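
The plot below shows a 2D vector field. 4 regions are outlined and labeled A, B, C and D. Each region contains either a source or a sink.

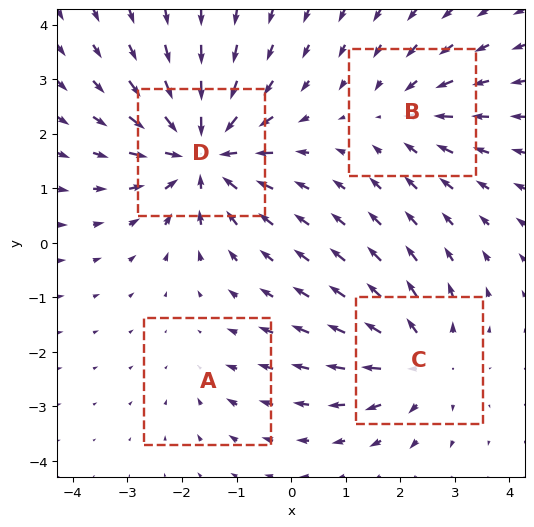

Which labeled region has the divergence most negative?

D

Divergence at each region's feature centre — A: about -2, B: about -3, C: about +5, D: about -7. Region D is most negative.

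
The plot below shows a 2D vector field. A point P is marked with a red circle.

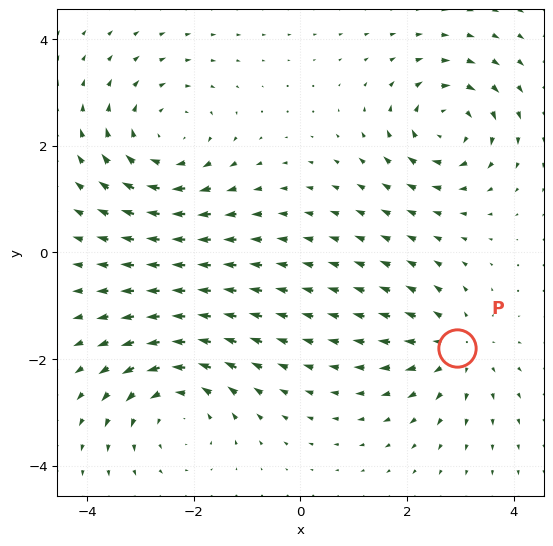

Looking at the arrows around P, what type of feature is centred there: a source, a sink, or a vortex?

At P (2.9, -1.8) the arrows spread outward. Divergence about +3, curl ≈0 — positive divergence with near-zero curl is a source.

source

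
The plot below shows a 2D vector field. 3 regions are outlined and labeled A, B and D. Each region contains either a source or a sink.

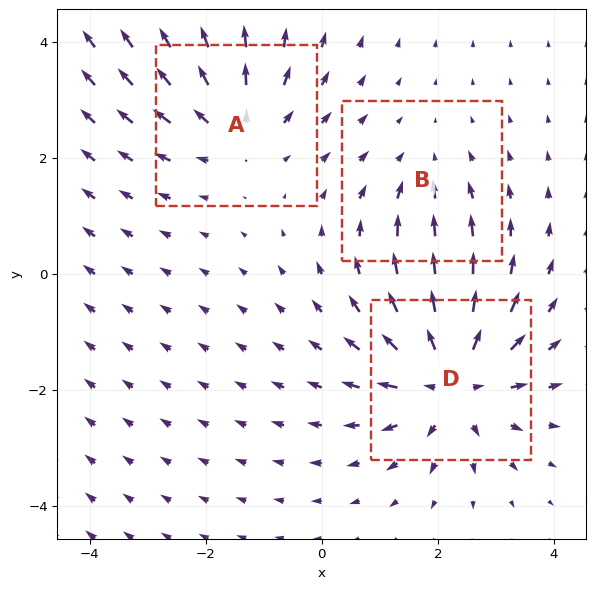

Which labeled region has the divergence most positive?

Divergence at each region's feature centre — A: about +3, B: about -2, D: about +5. Region D is most positive.

D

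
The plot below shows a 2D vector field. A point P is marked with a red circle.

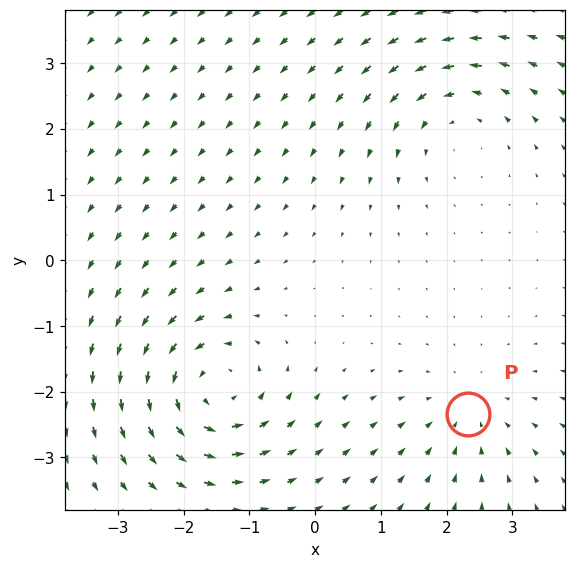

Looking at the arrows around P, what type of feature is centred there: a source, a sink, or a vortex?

At P (2.3, -2.3) the arrows converge inward. Divergence about -3, curl ≈0 — negative divergence with near-zero curl is a sink.

sink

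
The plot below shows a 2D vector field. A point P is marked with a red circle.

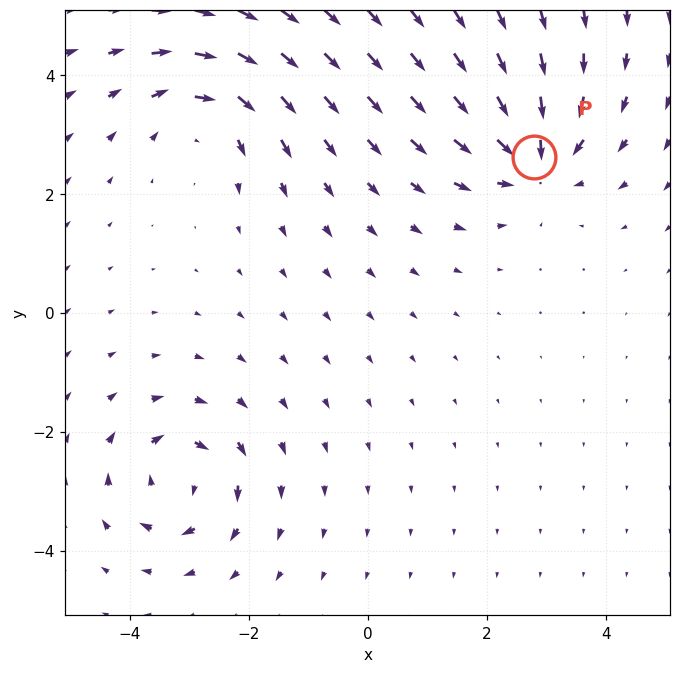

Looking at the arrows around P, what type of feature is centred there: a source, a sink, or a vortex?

sink

At P (2.8, 2.6) the arrows converge inward. Divergence about -4, curl ≈0 — negative divergence with near-zero curl is a sink.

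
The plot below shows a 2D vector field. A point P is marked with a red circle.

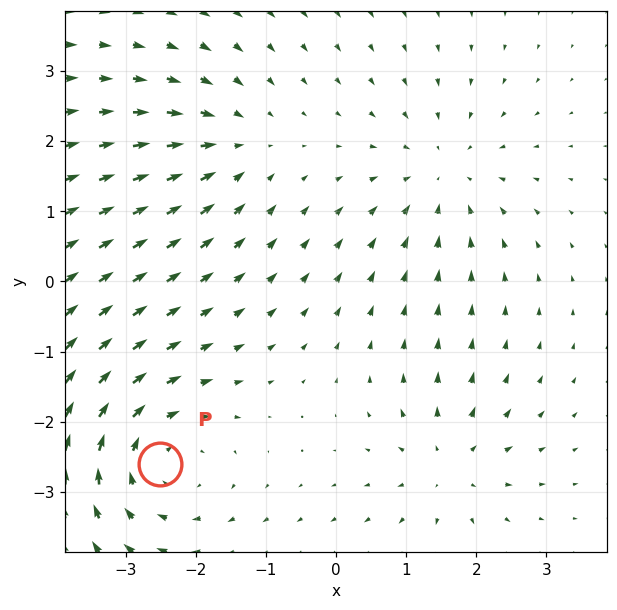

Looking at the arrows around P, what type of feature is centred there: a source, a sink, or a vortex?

At P (-2.5, -2.6) the arrows circulate clockwise. Divergence ≈0, curl about -4 — near-zero divergence with nonzero curl is a vortex.

vortex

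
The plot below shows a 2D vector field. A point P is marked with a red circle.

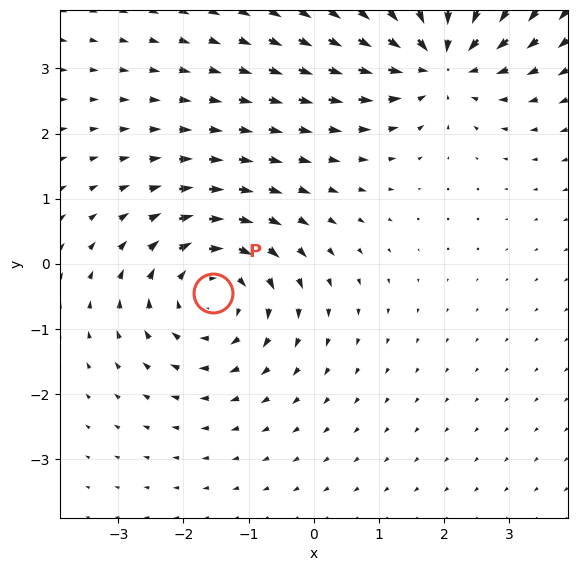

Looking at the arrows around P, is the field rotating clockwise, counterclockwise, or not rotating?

Near P at (-1.6, -0.4) the arrows circulate clockwise. The curl (z-component) there is about -4; negative curl means clockwise rotation.

clockwise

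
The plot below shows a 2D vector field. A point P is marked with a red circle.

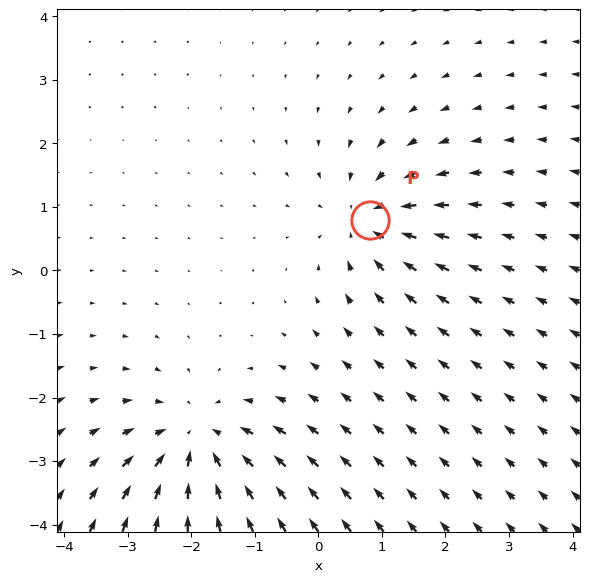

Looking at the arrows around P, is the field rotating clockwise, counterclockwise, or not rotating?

not rotating

Near P at (0.8, 0.8) the arrows show no circulation. The curl there is ≈0.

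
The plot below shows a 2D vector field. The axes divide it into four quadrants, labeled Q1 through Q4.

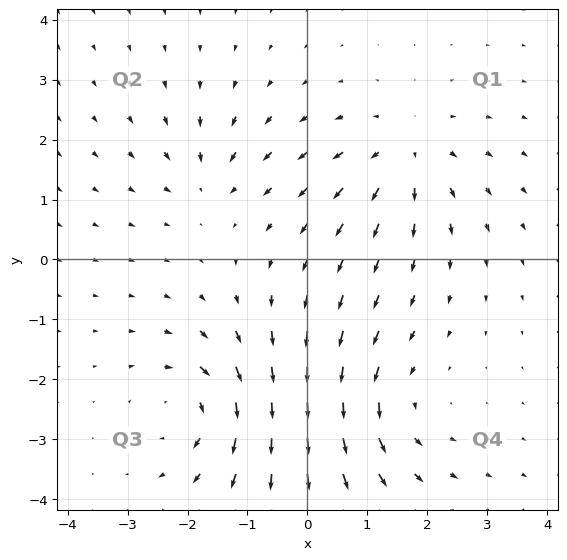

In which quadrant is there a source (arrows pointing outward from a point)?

The source sits at approximately (1.6, 1.8), which lies in quadrant Q1. The divergence there is about +5, positive as expected for a source.

Q1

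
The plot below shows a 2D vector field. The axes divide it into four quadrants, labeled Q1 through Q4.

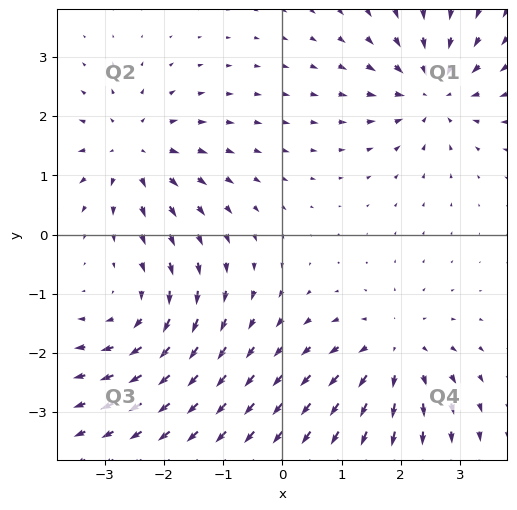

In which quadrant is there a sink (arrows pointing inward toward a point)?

The sink sits at approximately (2.5, 2.4), which lies in quadrant Q1. The divergence there is about -4, negative as expected for a sink.

Q1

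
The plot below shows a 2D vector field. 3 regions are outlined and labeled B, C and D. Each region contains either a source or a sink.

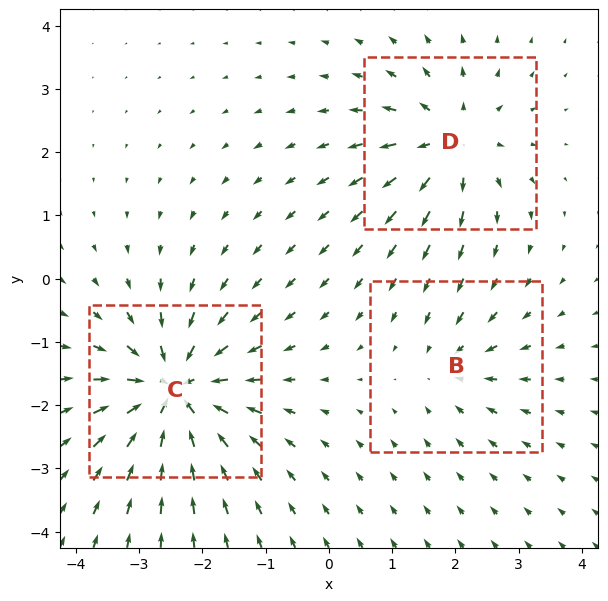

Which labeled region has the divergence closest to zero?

B

Divergence at each region's feature centre — B: about -3, C: about -6, D: about +4. Region B is closest to zero.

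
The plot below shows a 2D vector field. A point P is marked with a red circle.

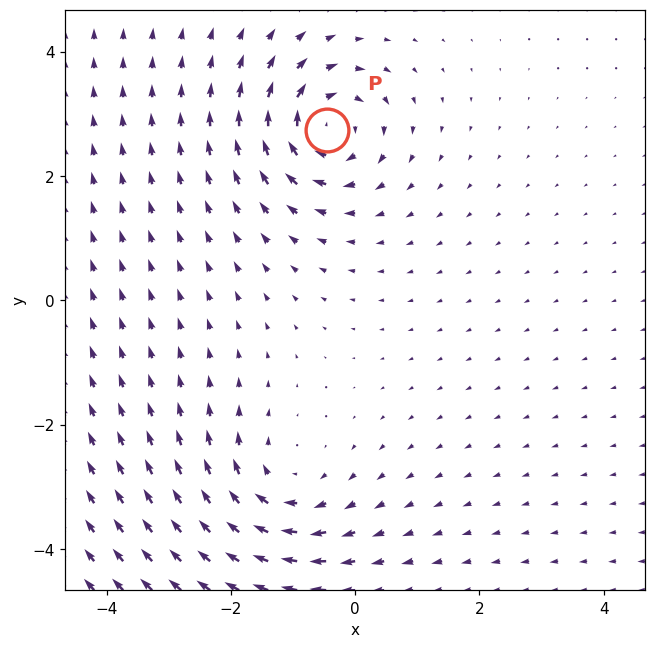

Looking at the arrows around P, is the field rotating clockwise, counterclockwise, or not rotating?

Near P at (-0.5, 2.7) the arrows circulate clockwise. The curl (z-component) there is about -5; negative curl means clockwise rotation.

clockwise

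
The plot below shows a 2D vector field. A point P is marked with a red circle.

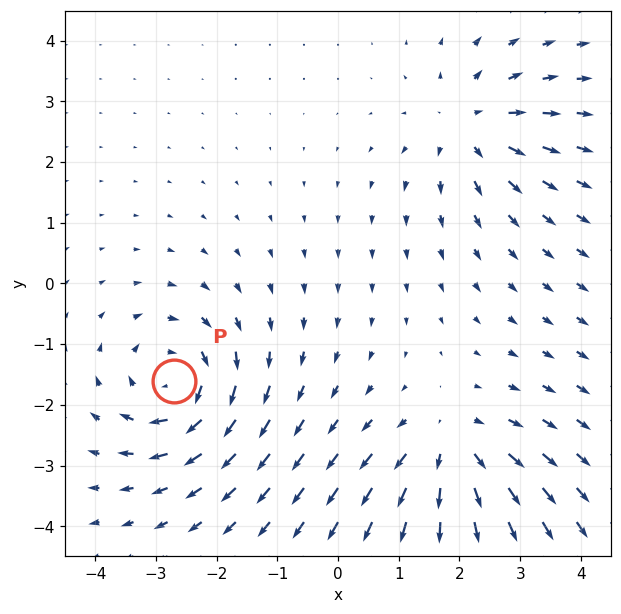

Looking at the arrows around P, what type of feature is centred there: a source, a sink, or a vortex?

At P (-2.7, -1.6) the arrows circulate clockwise. Divergence ≈0, curl about -4 — near-zero divergence with nonzero curl is a vortex.

vortex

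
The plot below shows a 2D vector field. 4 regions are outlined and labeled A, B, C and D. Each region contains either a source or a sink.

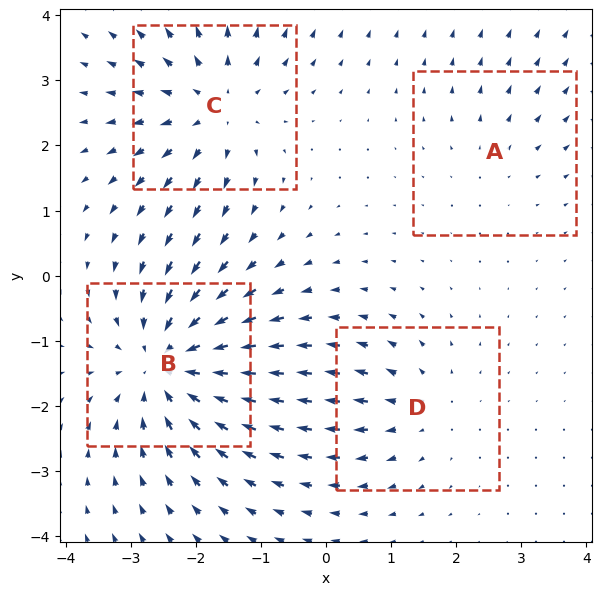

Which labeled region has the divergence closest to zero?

A

Divergence at each region's feature centre — A: about +2, B: about -6, C: about +4, D: about +3. Region A is closest to zero.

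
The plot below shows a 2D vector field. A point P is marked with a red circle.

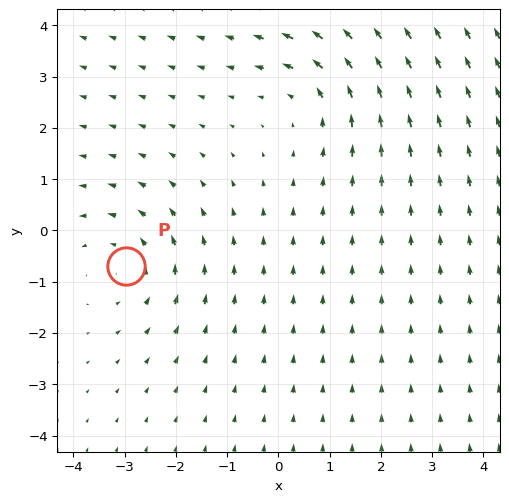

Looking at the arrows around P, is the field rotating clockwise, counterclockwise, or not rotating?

Near P at (-3.0, -0.7) the arrows circulate counterclockwise. The curl (z-component) there is about +2; positive curl means counterclockwise rotation.

counterclockwise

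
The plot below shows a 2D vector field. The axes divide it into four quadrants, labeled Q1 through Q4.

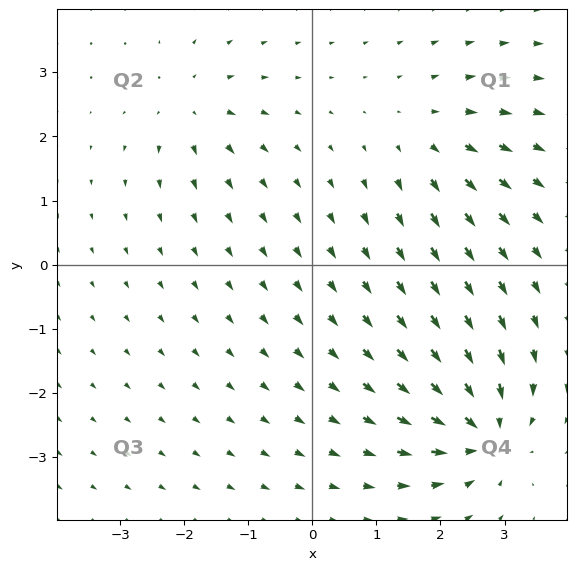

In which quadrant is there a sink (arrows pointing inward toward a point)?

The sink sits at approximately (2.7, -2.6), which lies in quadrant Q4. The divergence there is about -6, negative as expected for a sink.

Q4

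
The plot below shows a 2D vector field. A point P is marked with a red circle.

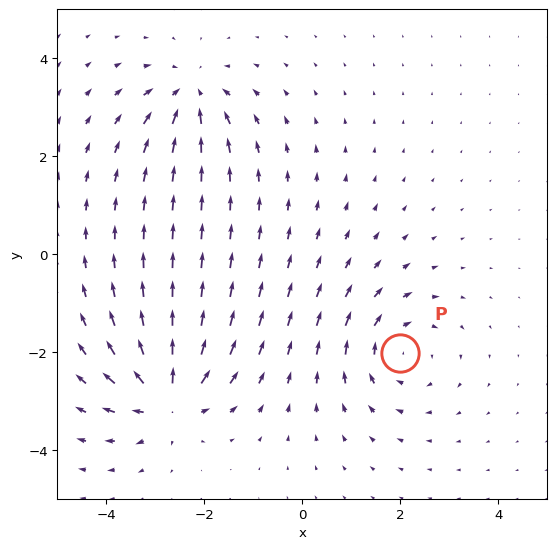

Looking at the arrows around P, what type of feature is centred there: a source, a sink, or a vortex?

vortex

At P (2.0, -2.0) the arrows circulate clockwise. Divergence ≈0, curl about -4 — near-zero divergence with nonzero curl is a vortex.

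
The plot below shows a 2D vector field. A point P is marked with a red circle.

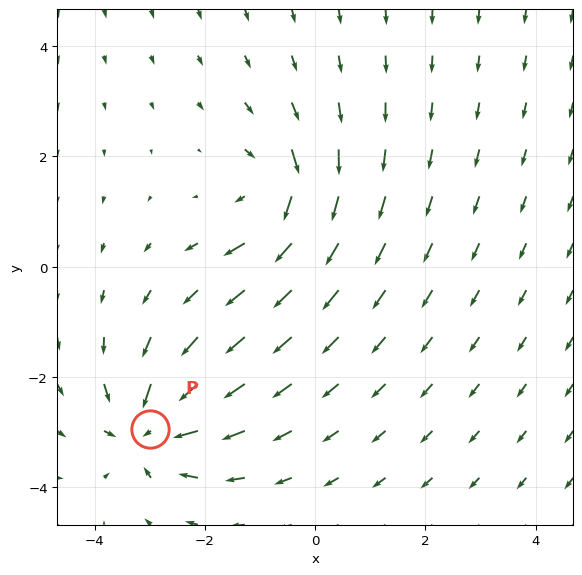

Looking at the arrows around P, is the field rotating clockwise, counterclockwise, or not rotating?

not rotating

Near P at (-3.0, -2.9) the arrows show no circulation. The curl there is ≈0.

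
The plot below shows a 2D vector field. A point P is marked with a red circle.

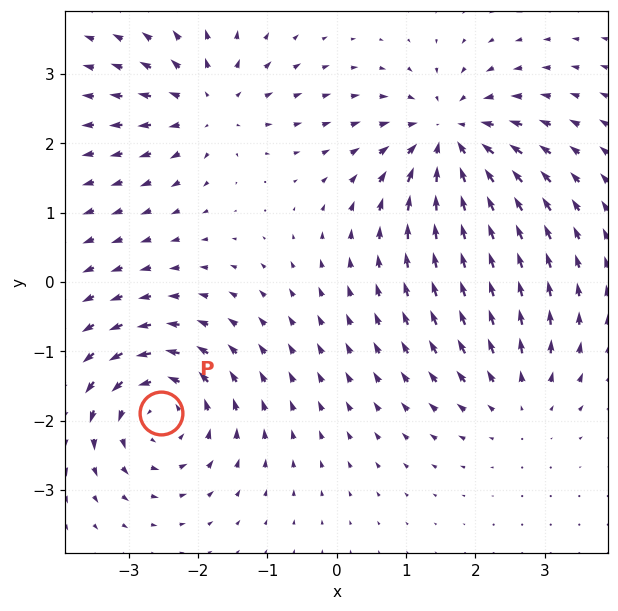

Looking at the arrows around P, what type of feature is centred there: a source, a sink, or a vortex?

vortex

At P (-2.5, -1.9) the arrows circulate counterclockwise. Divergence ≈0, curl about +6 — near-zero divergence with nonzero curl is a vortex.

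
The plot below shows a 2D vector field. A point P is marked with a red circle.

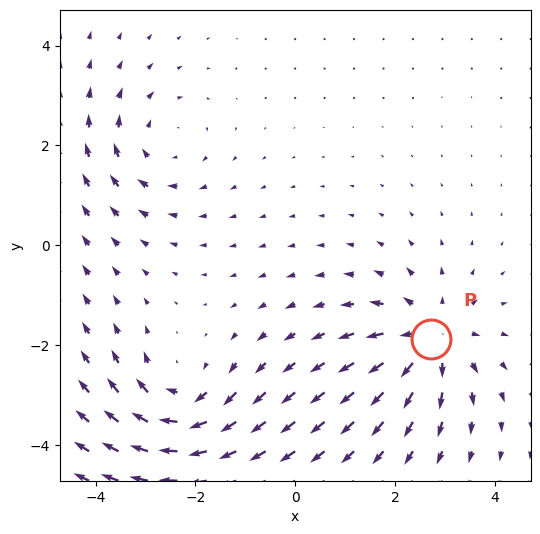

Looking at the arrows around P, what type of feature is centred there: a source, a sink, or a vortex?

source

At P (2.7, -1.9) the arrows spread outward. Divergence about +5, curl ≈0 — positive divergence with near-zero curl is a source.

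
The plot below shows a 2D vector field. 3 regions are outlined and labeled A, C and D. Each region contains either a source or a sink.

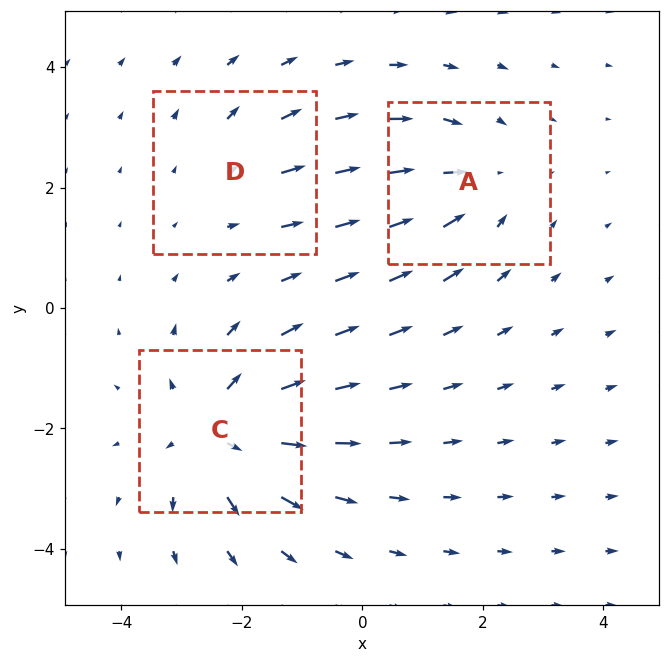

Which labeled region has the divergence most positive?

C

Divergence at each region's feature centre — A: about -3, C: about +4, D: about +2. Region C is most positive.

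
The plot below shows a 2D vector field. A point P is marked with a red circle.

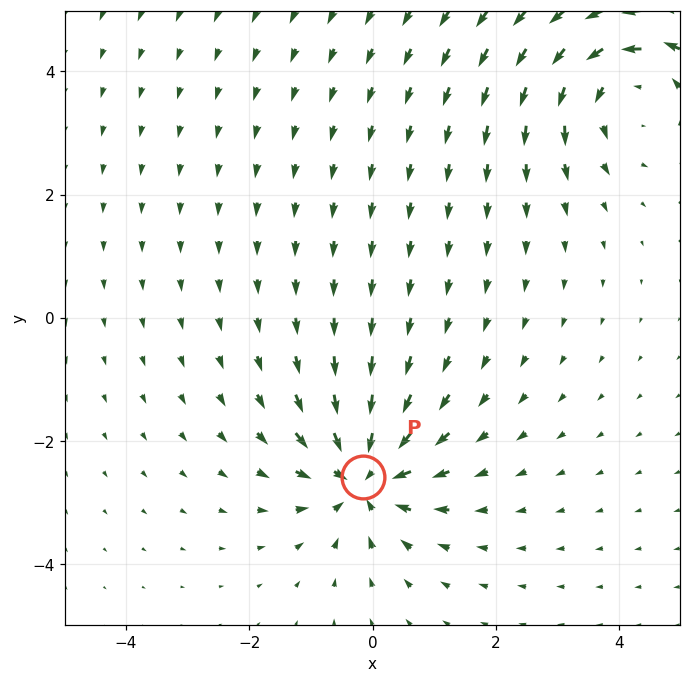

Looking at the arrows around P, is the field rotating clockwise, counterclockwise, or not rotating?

not rotating

Near P at (-0.2, -2.6) the arrows show no circulation. The curl there is ≈0.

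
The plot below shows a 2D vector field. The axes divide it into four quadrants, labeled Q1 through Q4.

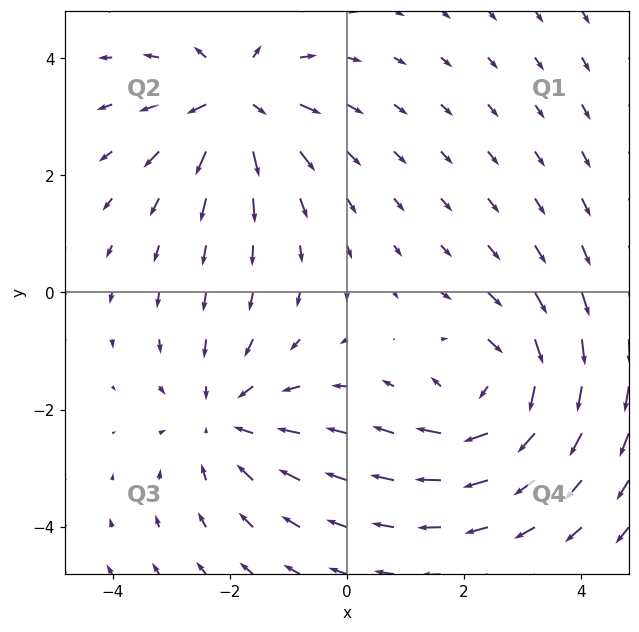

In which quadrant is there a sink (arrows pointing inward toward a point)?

The sink sits at approximately (-2.1, -2.2), which lies in quadrant Q3. The divergence there is about -3, negative as expected for a sink.

Q3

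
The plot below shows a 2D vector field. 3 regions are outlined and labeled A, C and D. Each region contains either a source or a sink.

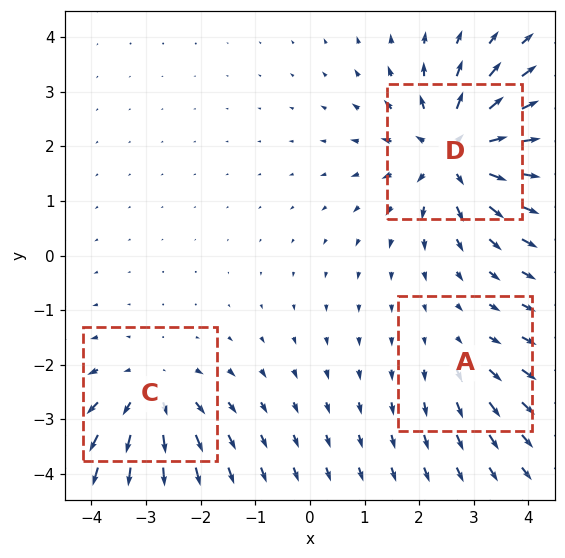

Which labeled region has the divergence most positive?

D

Divergence at each region's feature centre — A: about +2, C: about +4, D: about +6. Region D is most positive.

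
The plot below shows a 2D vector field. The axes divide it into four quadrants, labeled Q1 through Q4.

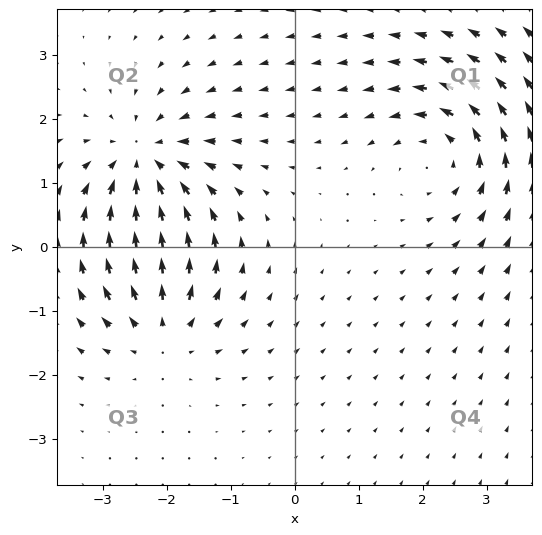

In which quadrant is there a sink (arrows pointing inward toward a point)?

Q2

The sink sits at approximately (-2.3, 1.3), which lies in quadrant Q2. The divergence there is about -6, negative as expected for a sink.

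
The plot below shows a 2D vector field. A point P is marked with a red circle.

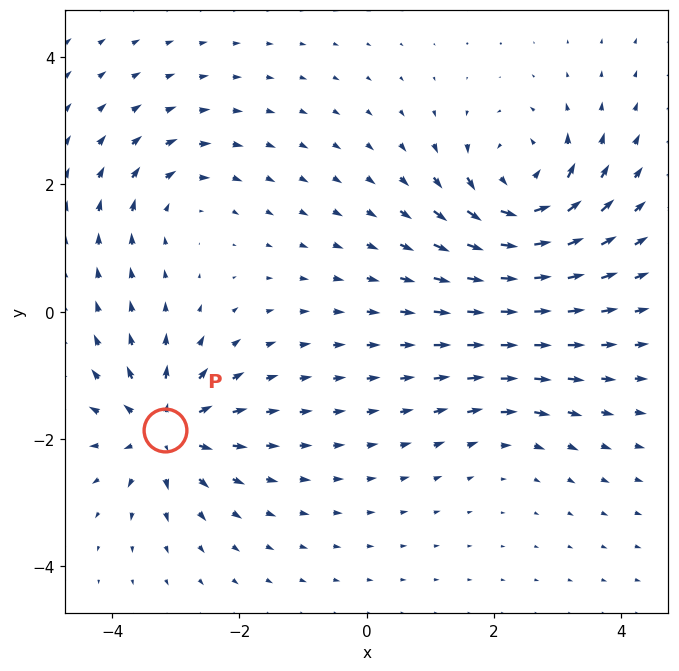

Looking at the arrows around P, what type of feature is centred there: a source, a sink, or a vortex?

At P (-3.2, -1.9) the arrows spread outward. Divergence about +7, curl ≈0 — positive divergence with near-zero curl is a source.

source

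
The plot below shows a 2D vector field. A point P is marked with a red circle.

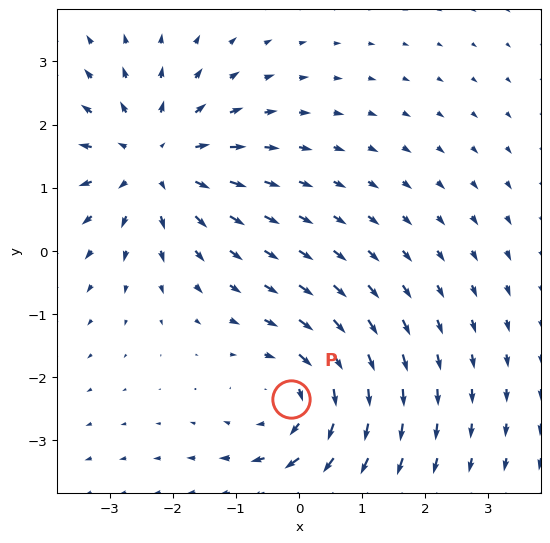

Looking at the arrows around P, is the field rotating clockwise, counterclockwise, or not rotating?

Near P at (-0.1, -2.4) the arrows circulate clockwise. The curl (z-component) there is about -2; negative curl means clockwise rotation.

clockwise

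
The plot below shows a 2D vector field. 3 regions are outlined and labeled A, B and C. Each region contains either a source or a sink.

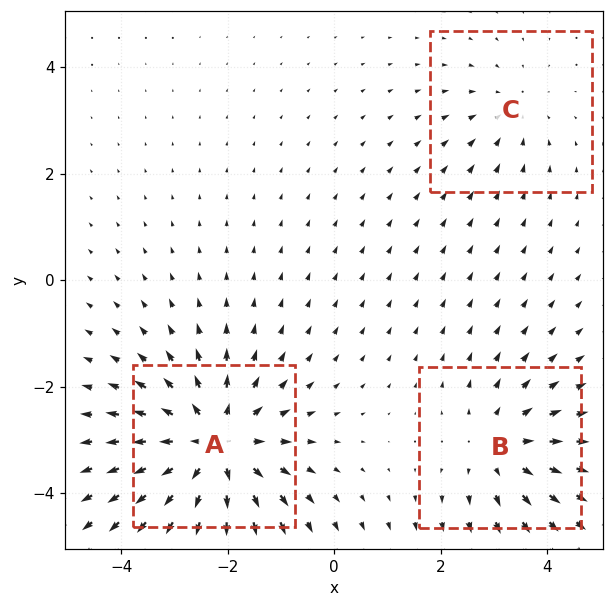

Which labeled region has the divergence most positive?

Divergence at each region's feature centre — A: about +5, B: about +3, C: about -2. Region A is most positive.

A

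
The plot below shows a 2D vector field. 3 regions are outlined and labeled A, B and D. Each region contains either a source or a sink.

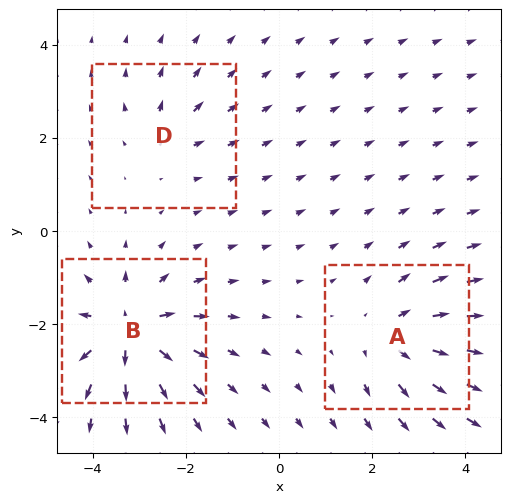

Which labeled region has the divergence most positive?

B

Divergence at each region's feature centre — A: about +4, B: about +6, D: about +2. Region B is most positive.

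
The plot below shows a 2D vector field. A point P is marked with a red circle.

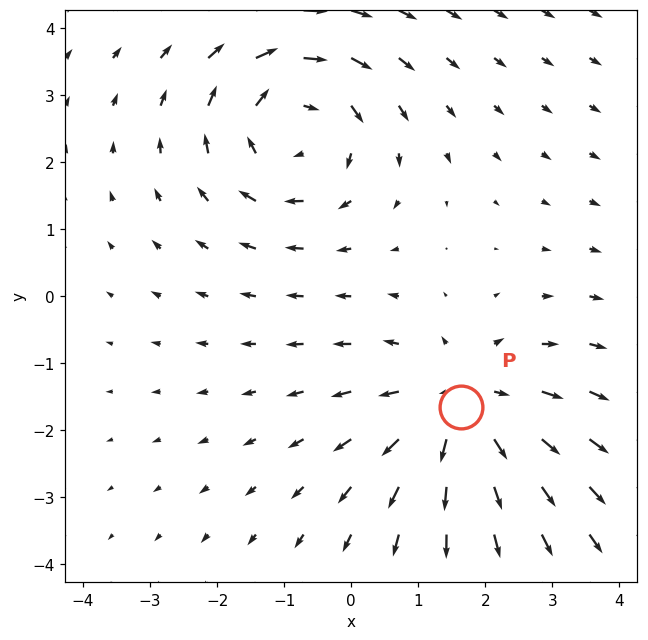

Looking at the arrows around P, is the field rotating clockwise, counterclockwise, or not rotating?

not rotating

Near P at (1.6, -1.6) the arrows show no circulation. The curl there is ≈0.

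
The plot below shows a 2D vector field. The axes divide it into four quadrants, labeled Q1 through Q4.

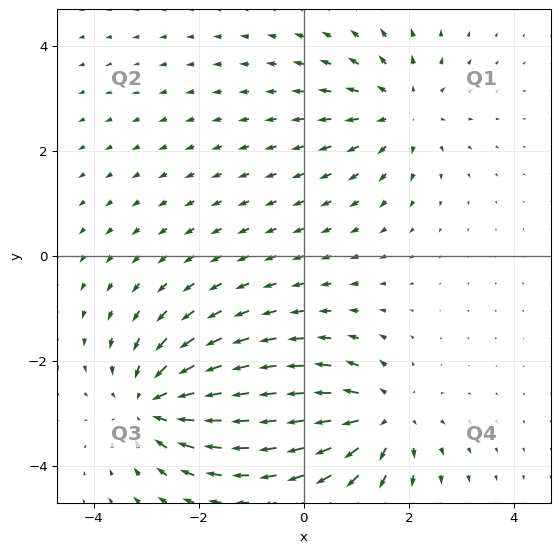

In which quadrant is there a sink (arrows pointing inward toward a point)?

Q3

The sink sits at approximately (-2.9, -2.8), which lies in quadrant Q3. The divergence there is about -5, negative as expected for a sink.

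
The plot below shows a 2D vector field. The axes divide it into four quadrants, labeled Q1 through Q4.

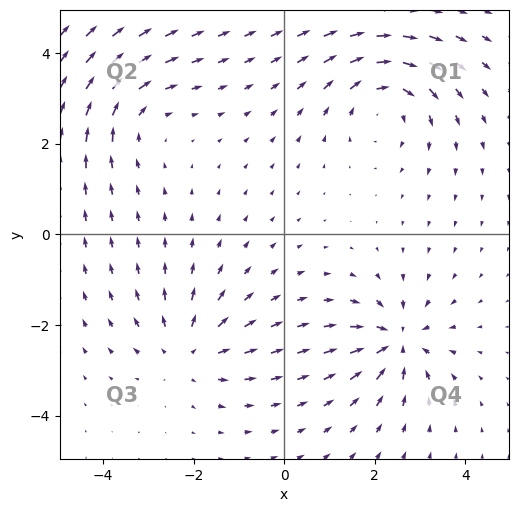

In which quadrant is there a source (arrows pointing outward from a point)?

The source sits at approximately (-2.1, -2.6), which lies in quadrant Q3. The divergence there is about +4, positive as expected for a source.

Q3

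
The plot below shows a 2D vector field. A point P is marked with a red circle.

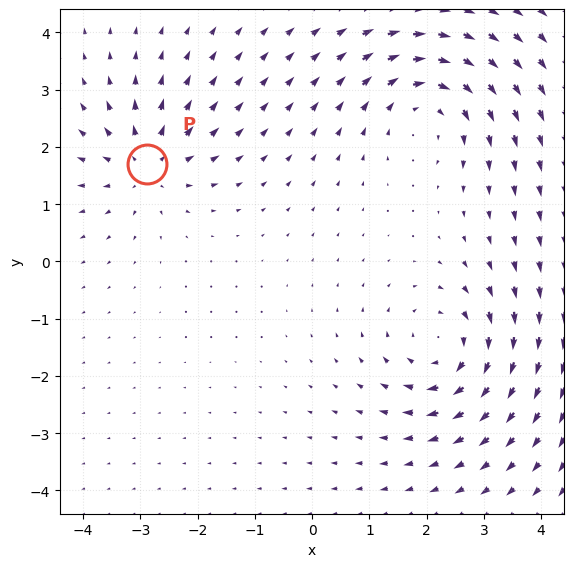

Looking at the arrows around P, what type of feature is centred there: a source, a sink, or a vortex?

source

At P (-2.9, 1.7) the arrows spread outward. Divergence about +4, curl ≈0 — positive divergence with near-zero curl is a source.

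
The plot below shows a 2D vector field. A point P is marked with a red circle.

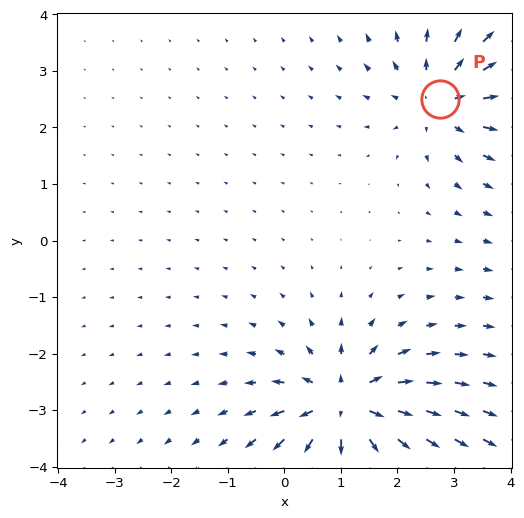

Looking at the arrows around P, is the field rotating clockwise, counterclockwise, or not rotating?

not rotating

Near P at (2.8, 2.5) the arrows show no circulation. The curl there is ≈0.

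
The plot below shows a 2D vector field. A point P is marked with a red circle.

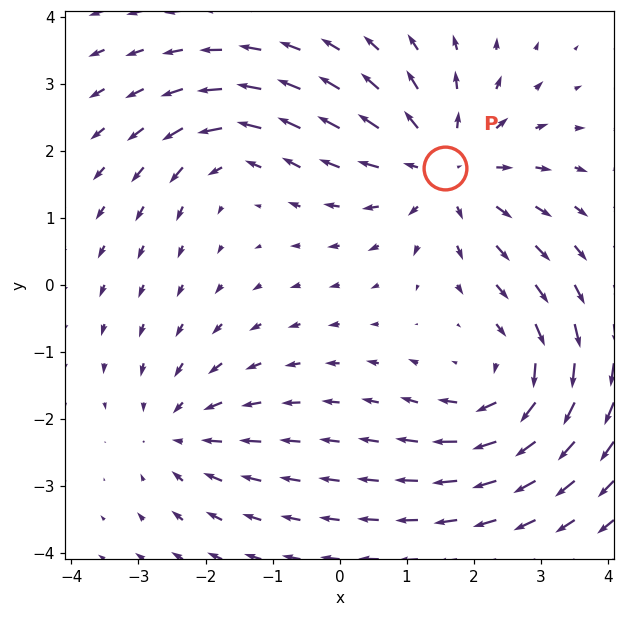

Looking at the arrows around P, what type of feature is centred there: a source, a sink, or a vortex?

source

At P (1.6, 1.7) the arrows spread outward. Divergence about +4, curl ≈0 — positive divergence with near-zero curl is a source.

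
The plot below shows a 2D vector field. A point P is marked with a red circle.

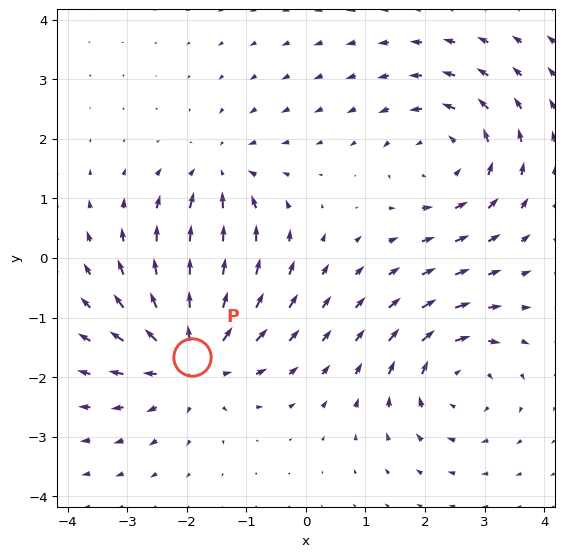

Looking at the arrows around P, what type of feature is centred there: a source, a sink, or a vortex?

At P (-1.9, -1.7) the arrows spread outward. Divergence about +5, curl ≈0 — positive divergence with near-zero curl is a source.

source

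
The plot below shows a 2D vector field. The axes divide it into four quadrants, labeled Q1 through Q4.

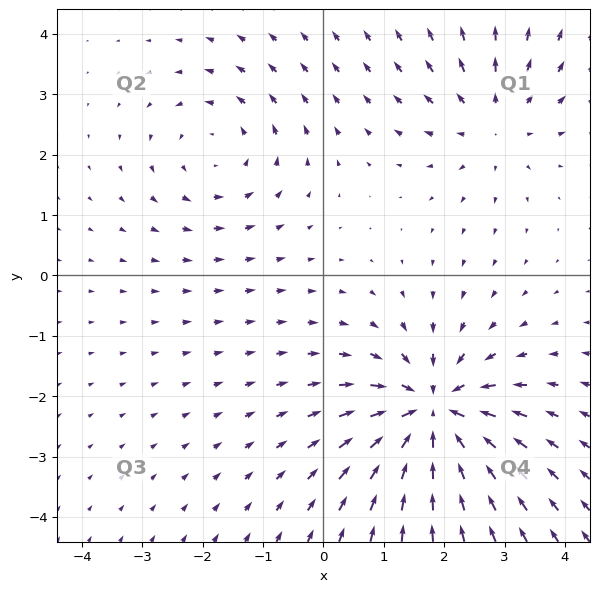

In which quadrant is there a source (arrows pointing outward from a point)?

The source sits at approximately (2.8, 2.5), which lies in quadrant Q1. The divergence there is about +3, positive as expected for a source.

Q1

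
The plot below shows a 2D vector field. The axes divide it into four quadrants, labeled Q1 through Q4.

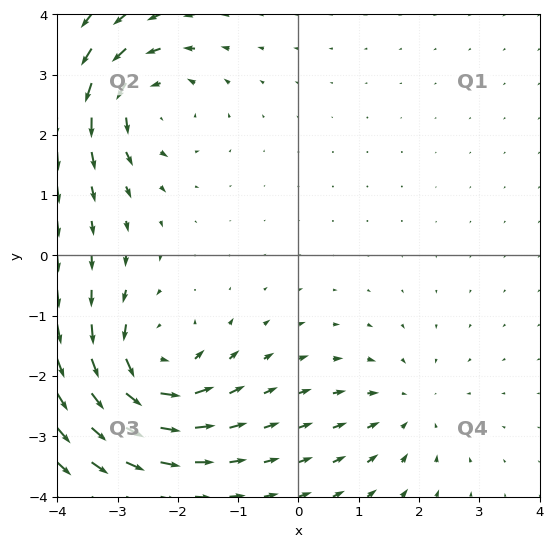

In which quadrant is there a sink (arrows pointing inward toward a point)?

Q4

The sink sits at approximately (1.8, -2.5), which lies in quadrant Q4. The divergence there is about -3, negative as expected for a sink.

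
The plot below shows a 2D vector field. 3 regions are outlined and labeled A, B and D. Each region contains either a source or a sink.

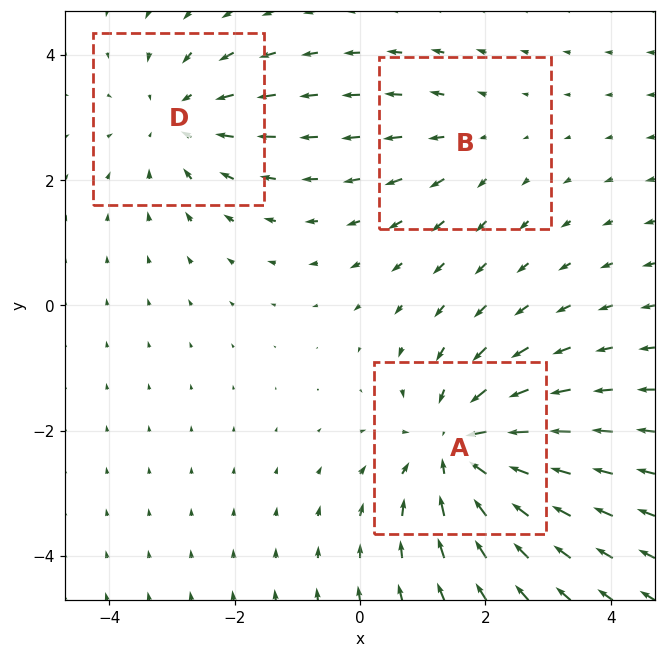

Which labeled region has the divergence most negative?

A

Divergence at each region's feature centre — A: about -5, B: about +2, D: about -3. Region A is most negative.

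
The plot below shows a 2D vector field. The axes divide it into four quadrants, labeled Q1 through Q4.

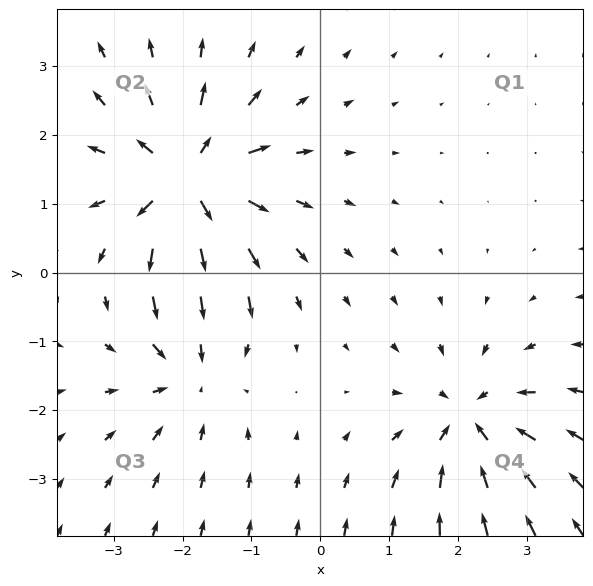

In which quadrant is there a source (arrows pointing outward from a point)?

Q2

The source sits at approximately (-1.9, 1.4), which lies in quadrant Q2. The divergence there is about +7, positive as expected for a source.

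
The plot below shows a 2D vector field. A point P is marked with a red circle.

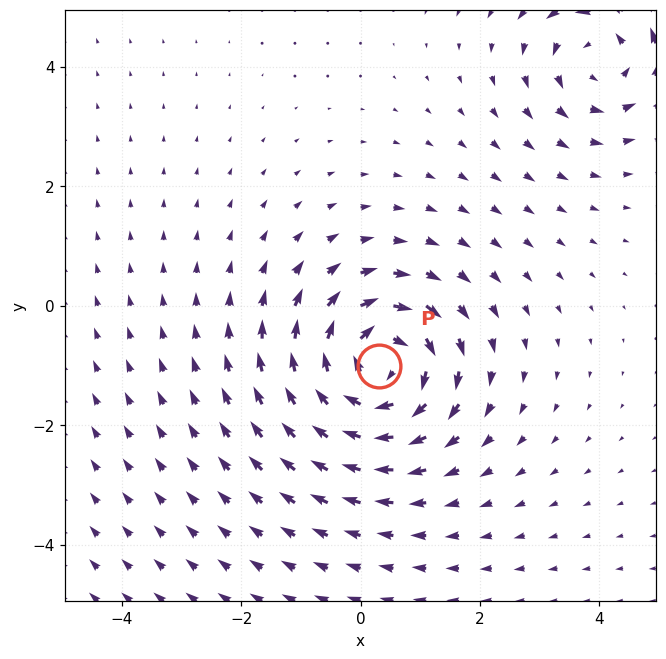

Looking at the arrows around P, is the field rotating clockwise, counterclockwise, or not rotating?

clockwise

Near P at (0.3, -1.0) the arrows circulate clockwise. The curl (z-component) there is about -5; negative curl means clockwise rotation.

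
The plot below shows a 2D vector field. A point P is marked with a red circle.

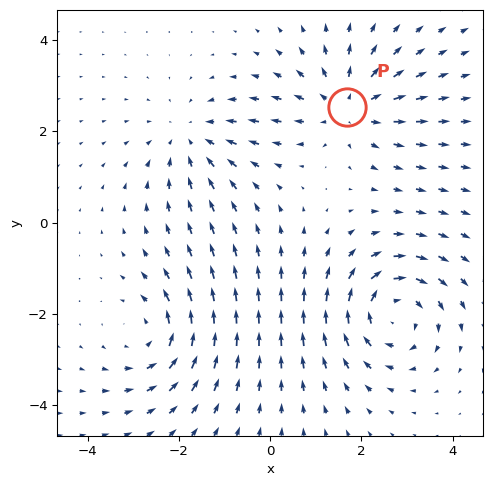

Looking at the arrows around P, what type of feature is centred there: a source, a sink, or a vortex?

At P (1.7, 2.5) the arrows spread outward. Divergence about +4, curl ≈0 — positive divergence with near-zero curl is a source.

source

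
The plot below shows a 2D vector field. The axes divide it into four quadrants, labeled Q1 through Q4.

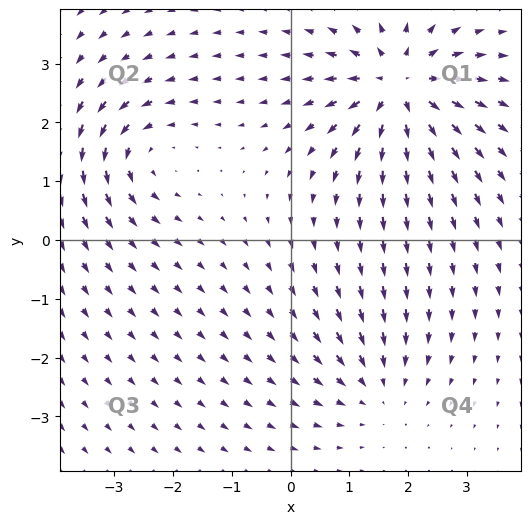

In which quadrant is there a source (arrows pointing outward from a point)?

The source sits at approximately (1.9, 2.6), which lies in quadrant Q1. The divergence there is about +6, positive as expected for a source.

Q1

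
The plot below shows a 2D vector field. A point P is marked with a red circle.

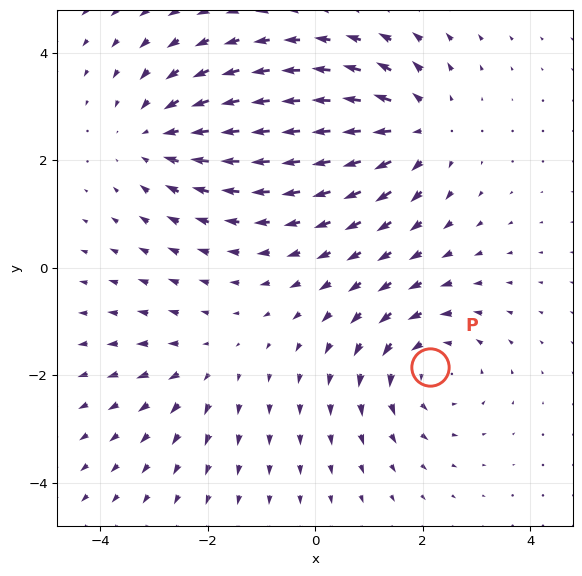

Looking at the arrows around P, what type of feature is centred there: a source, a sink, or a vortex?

vortex

At P (2.1, -1.8) the arrows circulate counterclockwise. Divergence ≈0, curl about +4 — near-zero divergence with nonzero curl is a vortex.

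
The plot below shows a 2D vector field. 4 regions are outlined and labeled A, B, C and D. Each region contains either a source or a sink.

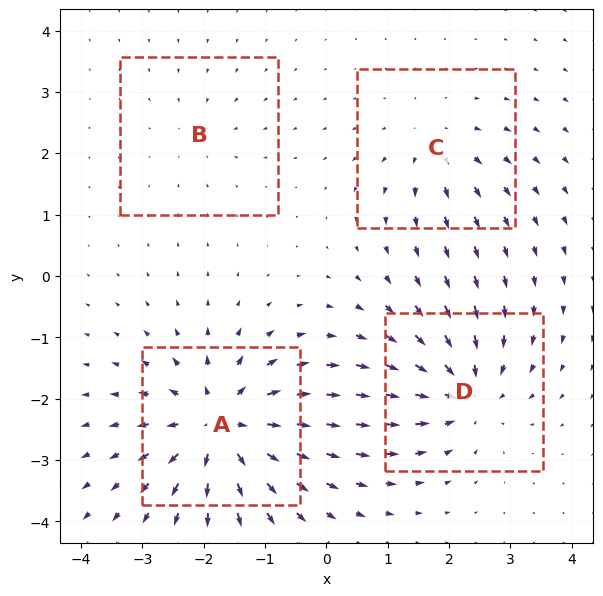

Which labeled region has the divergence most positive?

Divergence at each region's feature centre — A: about +8, B: about -2, C: about +4, D: about -6. Region A is most positive.

A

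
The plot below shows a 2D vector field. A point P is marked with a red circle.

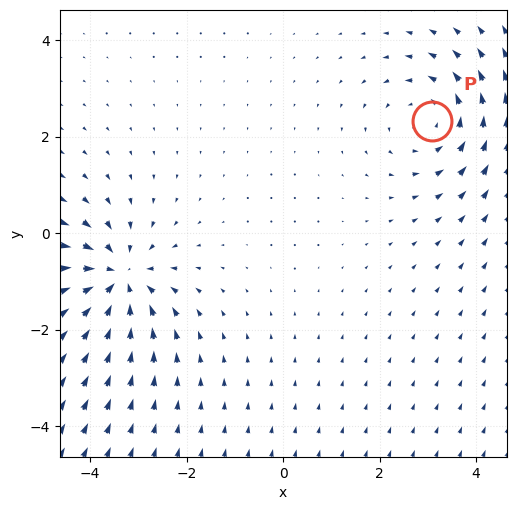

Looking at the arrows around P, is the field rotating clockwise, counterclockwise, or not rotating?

Near P at (3.1, 2.3) the arrows circulate counterclockwise. The curl (z-component) there is about +4; positive curl means counterclockwise rotation.

counterclockwise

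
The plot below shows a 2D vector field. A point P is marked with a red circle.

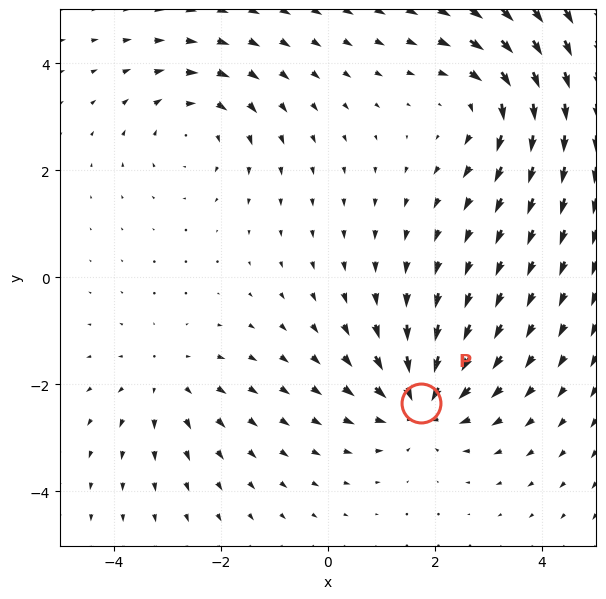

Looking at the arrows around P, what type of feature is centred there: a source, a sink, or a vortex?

At P (1.7, -2.4) the arrows converge inward. Divergence about -5, curl ≈0 — negative divergence with near-zero curl is a sink.

sink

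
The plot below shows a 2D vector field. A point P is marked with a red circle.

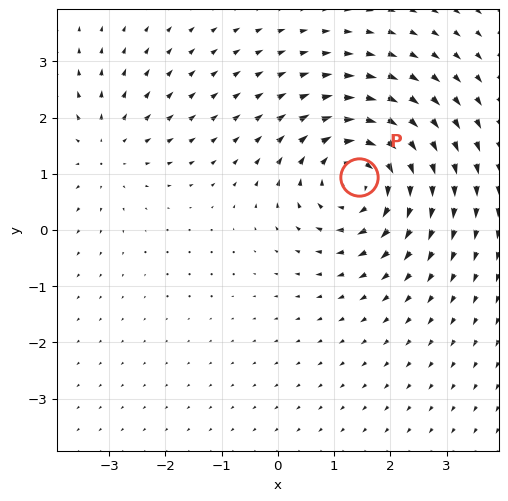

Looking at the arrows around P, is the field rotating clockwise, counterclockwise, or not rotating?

clockwise

Near P at (1.4, 0.9) the arrows circulate clockwise. The curl (z-component) there is about -4; negative curl means clockwise rotation.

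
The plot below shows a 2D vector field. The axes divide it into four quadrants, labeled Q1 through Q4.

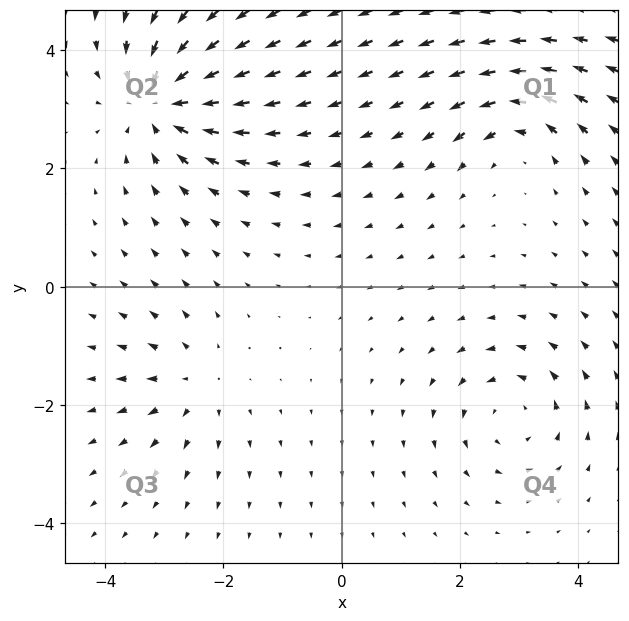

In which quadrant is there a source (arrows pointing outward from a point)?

The source sits at approximately (-2.5, -1.6), which lies in quadrant Q3. The divergence there is about +3, positive as expected for a source.

Q3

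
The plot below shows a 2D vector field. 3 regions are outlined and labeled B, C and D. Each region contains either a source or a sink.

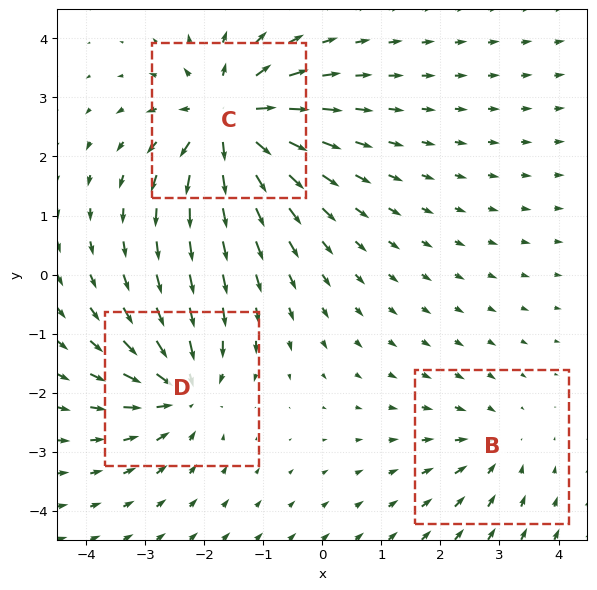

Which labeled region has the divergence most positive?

Divergence at each region's feature centre — B: about -2, C: about +6, D: about -4. Region C is most positive.

C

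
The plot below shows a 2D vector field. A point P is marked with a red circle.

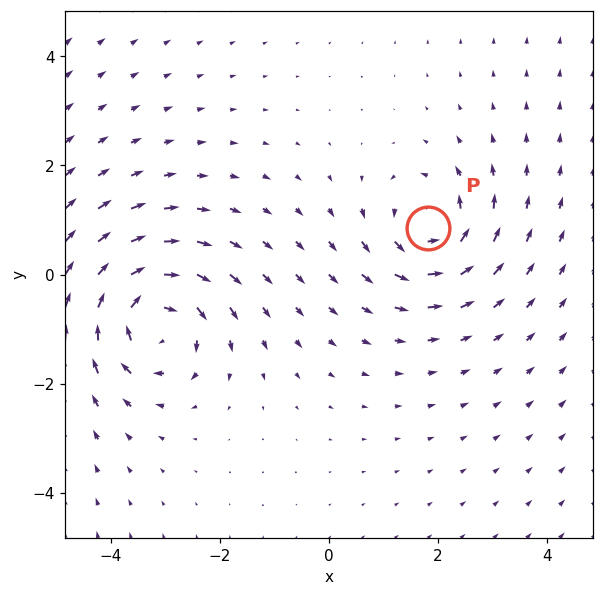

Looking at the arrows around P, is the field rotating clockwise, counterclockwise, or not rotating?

counterclockwise

Near P at (1.8, 0.8) the arrows circulate counterclockwise. The curl (z-component) there is about +5; positive curl means counterclockwise rotation.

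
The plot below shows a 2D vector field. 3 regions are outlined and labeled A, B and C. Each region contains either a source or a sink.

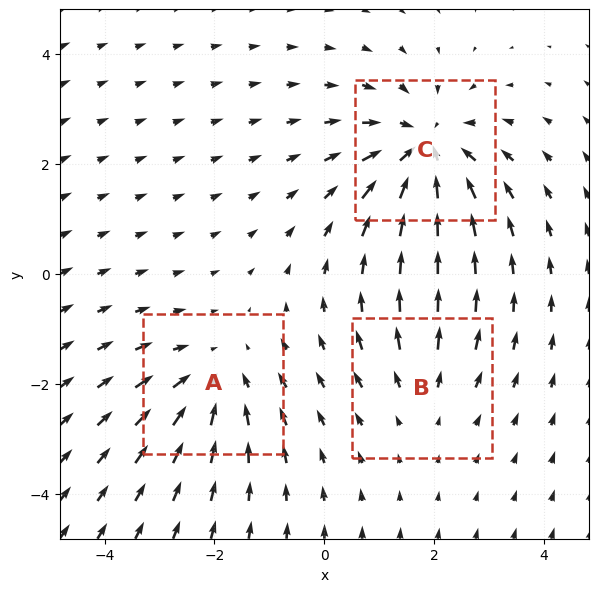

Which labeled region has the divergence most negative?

C

Divergence at each region's feature centre — A: about -3, B: about +2, C: about -4. Region C is most negative.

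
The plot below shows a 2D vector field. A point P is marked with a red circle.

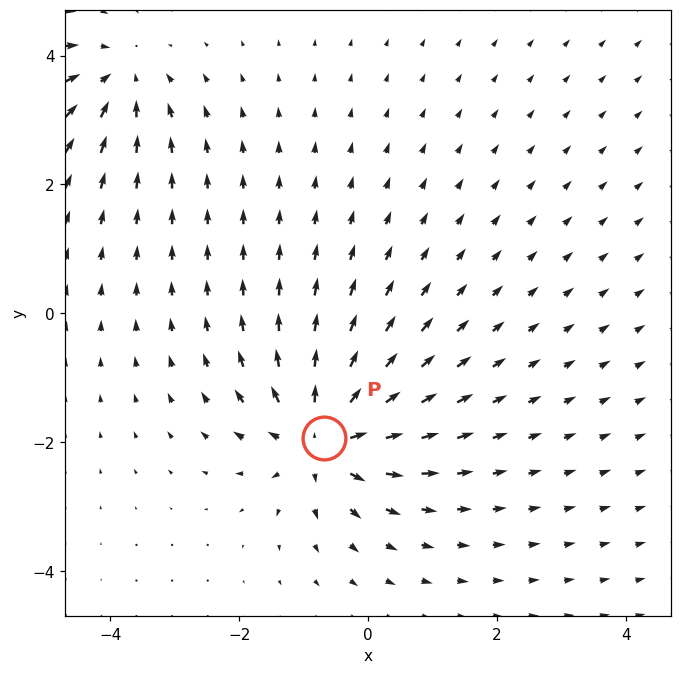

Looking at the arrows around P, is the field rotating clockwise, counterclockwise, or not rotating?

Near P at (-0.7, -1.9) the arrows show no circulation. The curl there is ≈0.

not rotating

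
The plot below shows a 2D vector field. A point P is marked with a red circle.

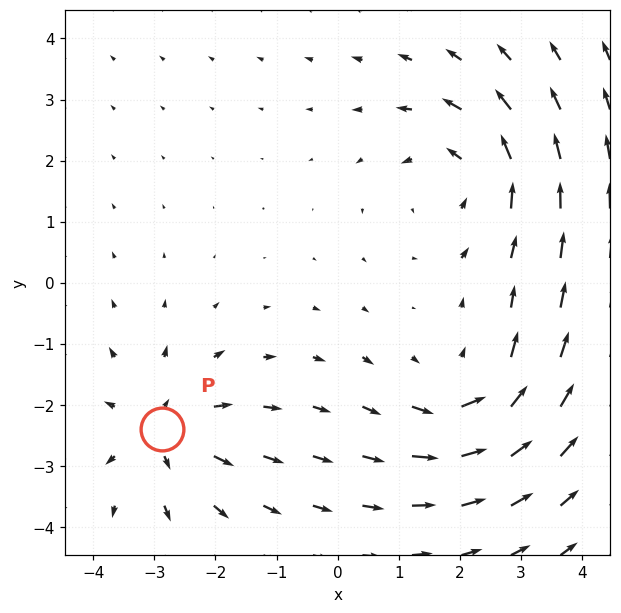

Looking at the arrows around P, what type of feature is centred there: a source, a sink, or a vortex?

At P (-2.9, -2.4) the arrows spread outward. Divergence about +4, curl ≈0 — positive divergence with near-zero curl is a source.

source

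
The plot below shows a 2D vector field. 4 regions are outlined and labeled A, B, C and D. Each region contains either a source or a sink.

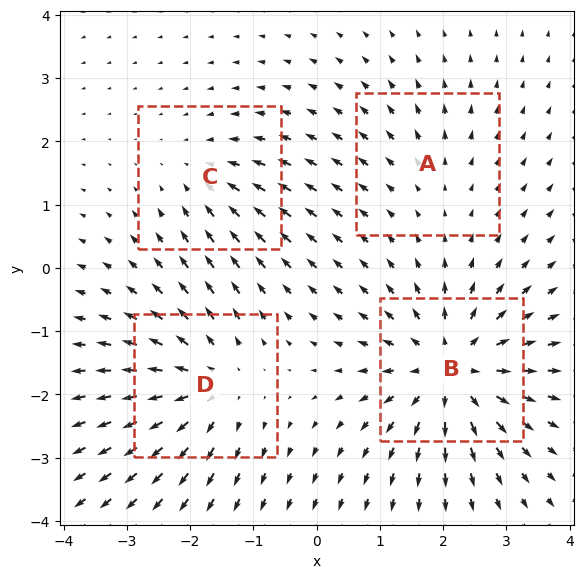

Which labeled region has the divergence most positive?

B

Divergence at each region's feature centre — A: about +2, B: about +7, C: about -3, D: about +5. Region B is most positive.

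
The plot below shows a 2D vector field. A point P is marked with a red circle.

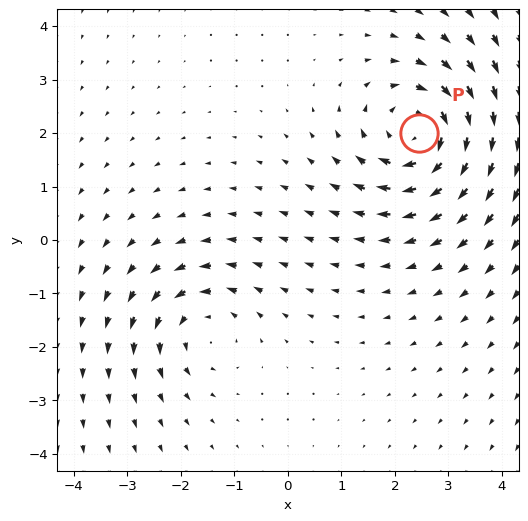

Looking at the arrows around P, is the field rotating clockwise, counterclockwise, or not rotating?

Near P at (2.5, 2.0) the arrows circulate clockwise. The curl (z-component) there is about -5; negative curl means clockwise rotation.

clockwise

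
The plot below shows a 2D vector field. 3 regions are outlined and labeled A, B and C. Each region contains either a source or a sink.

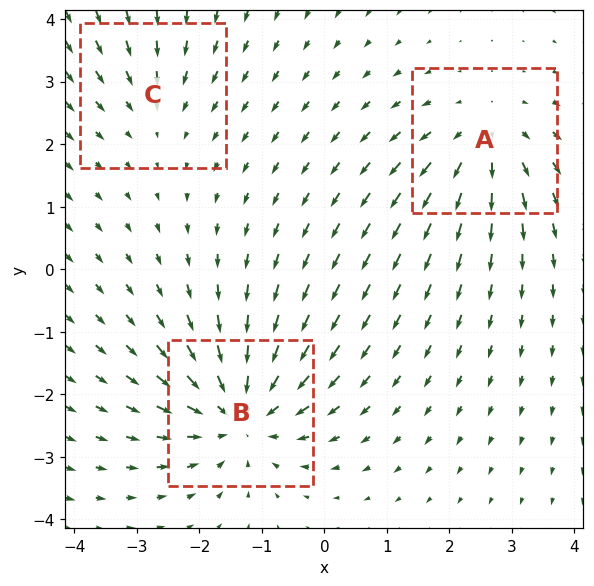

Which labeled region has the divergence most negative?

B

Divergence at each region's feature centre — A: about +3, B: about -5, C: about -2. Region B is most negative.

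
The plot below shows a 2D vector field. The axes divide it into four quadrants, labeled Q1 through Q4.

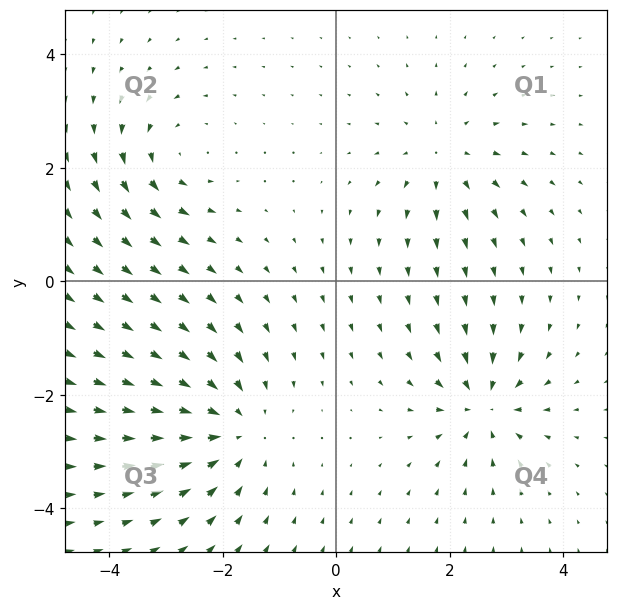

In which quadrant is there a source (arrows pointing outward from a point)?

The source sits at approximately (1.9, 2.2), which lies in quadrant Q1. The divergence there is about +3, positive as expected for a source.

Q1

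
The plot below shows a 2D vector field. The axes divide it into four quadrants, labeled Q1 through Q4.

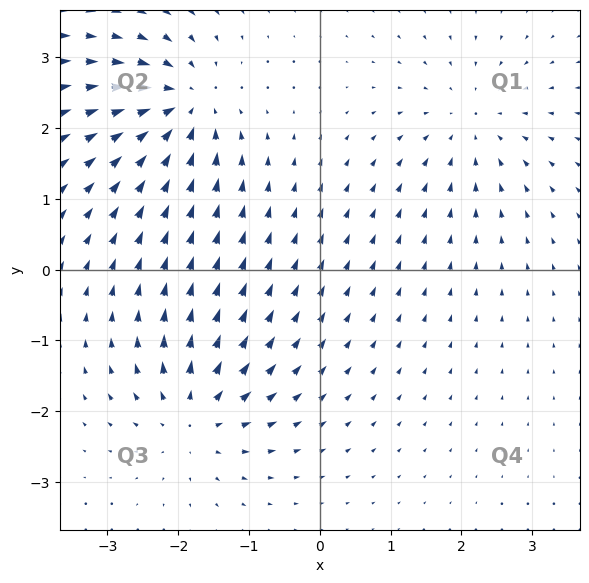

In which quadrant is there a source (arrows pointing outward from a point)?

The source sits at approximately (-1.8, -2.1), which lies in quadrant Q3. The divergence there is about +6, positive as expected for a source.

Q3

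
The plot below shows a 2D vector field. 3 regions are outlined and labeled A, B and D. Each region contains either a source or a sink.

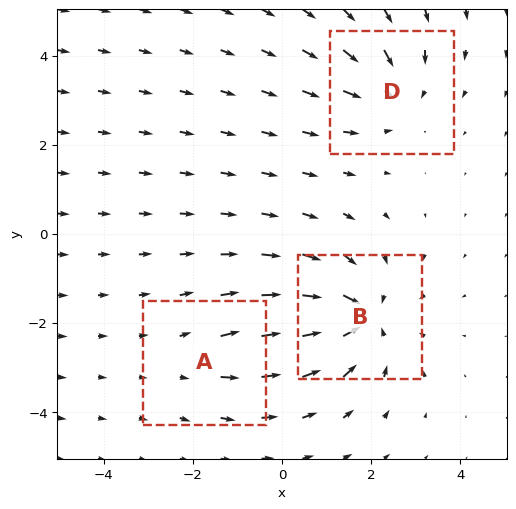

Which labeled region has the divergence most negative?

B

Divergence at each region's feature centre — A: about +2, B: about -5, D: about -3. Region B is most negative.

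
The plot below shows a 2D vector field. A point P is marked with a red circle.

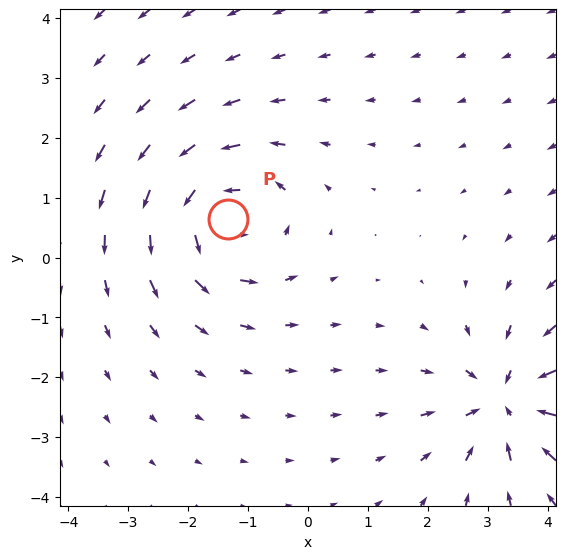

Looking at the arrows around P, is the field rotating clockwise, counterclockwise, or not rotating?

Near P at (-1.3, 0.6) the arrows circulate counterclockwise. The curl (z-component) there is about +4; positive curl means counterclockwise rotation.

counterclockwise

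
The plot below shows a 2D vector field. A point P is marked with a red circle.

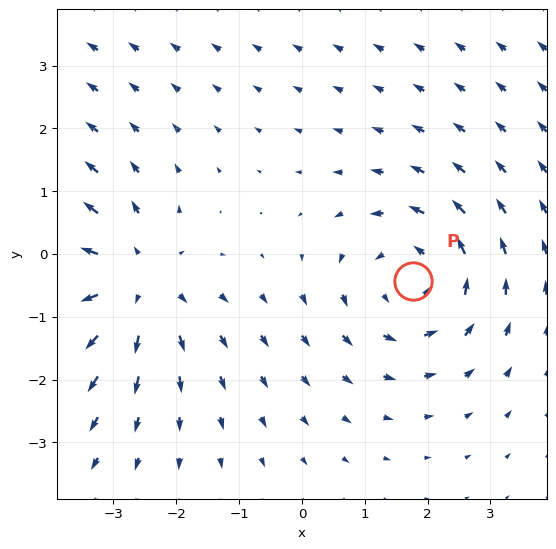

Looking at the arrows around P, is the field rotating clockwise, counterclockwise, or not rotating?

counterclockwise

Near P at (1.8, -0.4) the arrows circulate counterclockwise. The curl (z-component) there is about +3; positive curl means counterclockwise rotation.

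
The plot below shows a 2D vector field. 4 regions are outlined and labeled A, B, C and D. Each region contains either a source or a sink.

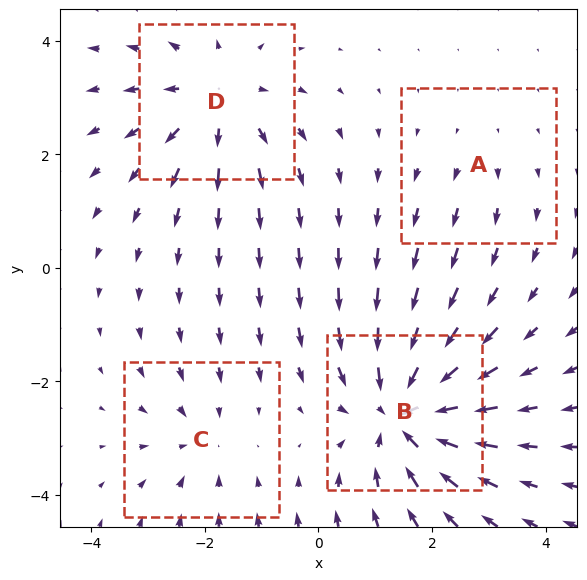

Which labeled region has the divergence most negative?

B

Divergence at each region's feature centre — A: about +2, B: about -7, C: about -3, D: about +5. Region B is most negative.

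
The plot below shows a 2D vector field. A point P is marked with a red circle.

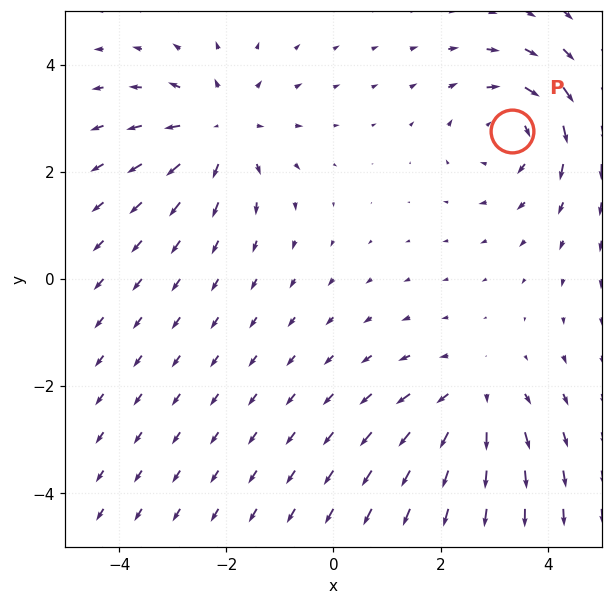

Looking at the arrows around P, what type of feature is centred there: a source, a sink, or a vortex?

vortex

At P (3.3, 2.8) the arrows circulate clockwise. Divergence ≈0, curl about -3 — near-zero divergence with nonzero curl is a vortex.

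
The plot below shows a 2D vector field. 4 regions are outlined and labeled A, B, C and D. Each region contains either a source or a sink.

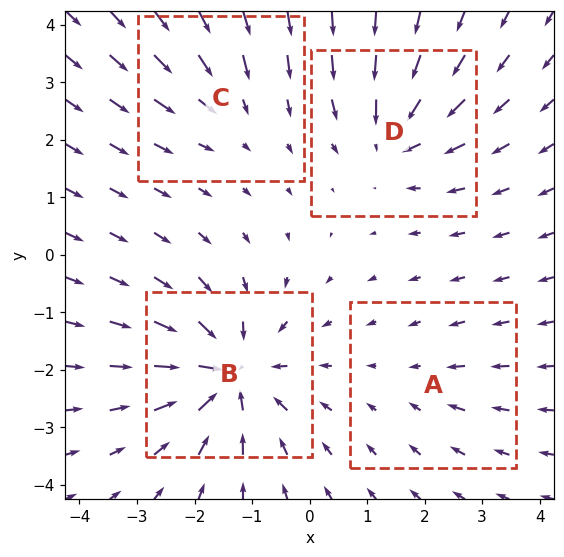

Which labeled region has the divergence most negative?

Divergence at each region's feature centre — A: about -2, B: about -8, C: about -3, D: about -5. Region B is most negative.

B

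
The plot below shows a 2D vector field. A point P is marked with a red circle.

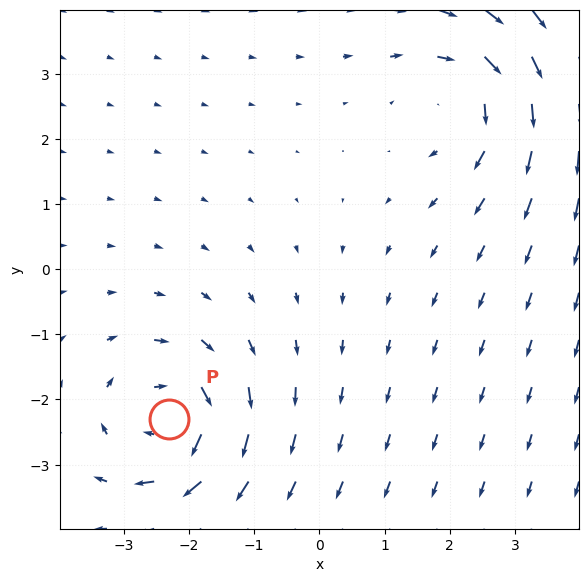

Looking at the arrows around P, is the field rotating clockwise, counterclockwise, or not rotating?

Near P at (-2.3, -2.3) the arrows circulate clockwise. The curl (z-component) there is about -6; negative curl means clockwise rotation.

clockwise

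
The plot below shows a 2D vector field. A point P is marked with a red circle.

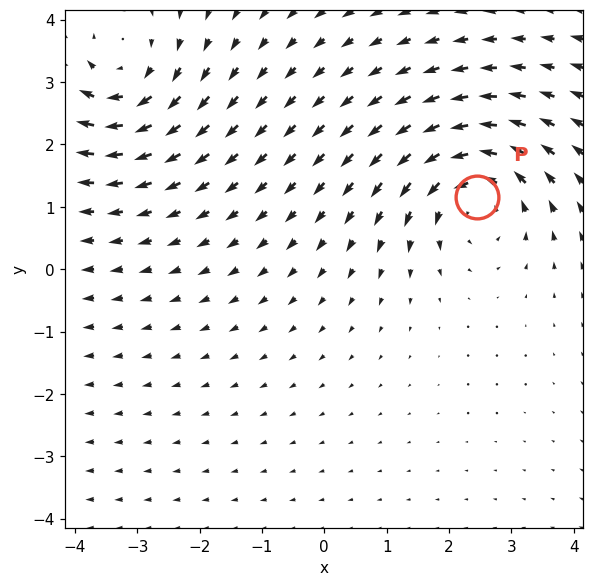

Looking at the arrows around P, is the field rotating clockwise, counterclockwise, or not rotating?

Near P at (2.4, 1.2) the arrows circulate counterclockwise. The curl (z-component) there is about +5; positive curl means counterclockwise rotation.

counterclockwise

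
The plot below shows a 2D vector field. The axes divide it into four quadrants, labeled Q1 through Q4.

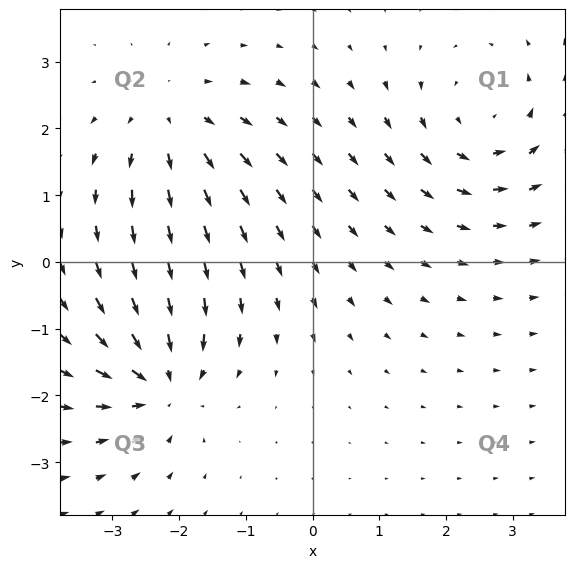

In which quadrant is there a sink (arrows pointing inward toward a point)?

Q3

The sink sits at approximately (-2.3, -1.8), which lies in quadrant Q3. The divergence there is about -5, negative as expected for a sink.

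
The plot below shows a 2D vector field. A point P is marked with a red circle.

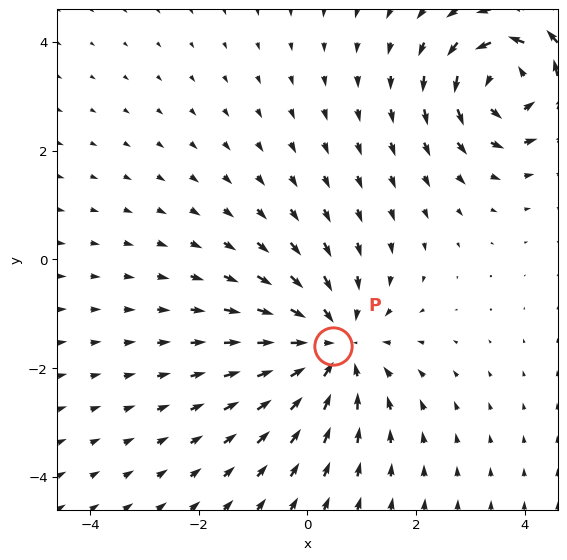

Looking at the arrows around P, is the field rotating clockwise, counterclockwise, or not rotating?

not rotating

Near P at (0.5, -1.6) the arrows show no circulation. The curl there is ≈0.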